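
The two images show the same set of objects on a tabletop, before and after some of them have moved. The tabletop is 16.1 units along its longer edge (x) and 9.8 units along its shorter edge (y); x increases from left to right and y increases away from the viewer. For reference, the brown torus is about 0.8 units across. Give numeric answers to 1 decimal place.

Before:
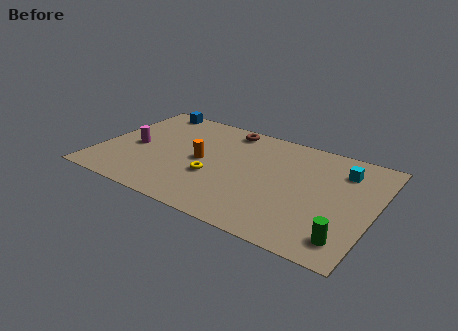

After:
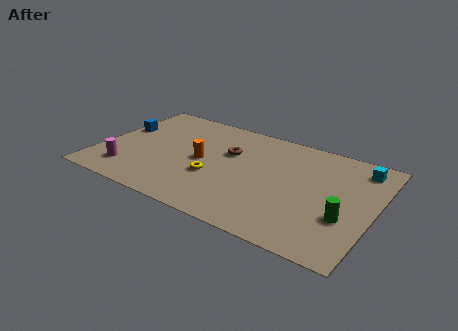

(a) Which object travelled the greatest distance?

the blue cube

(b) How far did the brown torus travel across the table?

2.3

The brown torus moved from about (7.0, 8.6) to (7.4, 6.3), a distance of √(0.4² + 2.3²) ≈ 2.3.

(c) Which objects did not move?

the yellow torus and the orange cylinder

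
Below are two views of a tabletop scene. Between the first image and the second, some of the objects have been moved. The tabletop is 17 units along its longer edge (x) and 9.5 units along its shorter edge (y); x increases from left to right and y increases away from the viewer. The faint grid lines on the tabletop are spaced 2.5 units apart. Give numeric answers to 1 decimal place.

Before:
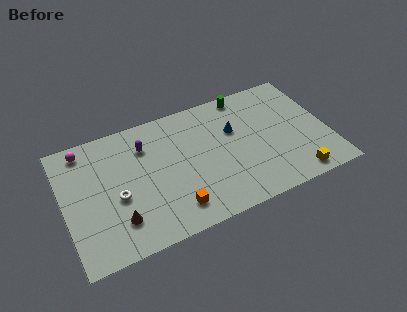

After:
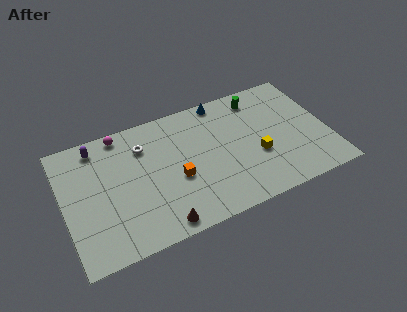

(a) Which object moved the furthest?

the white torus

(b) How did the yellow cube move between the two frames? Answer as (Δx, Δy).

(-2.2, 2.5)

From the two frames, the yellow cube sits at roughly (14.5, 1.1) before and (12.3, 3.6) after.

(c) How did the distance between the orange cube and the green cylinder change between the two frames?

-1.6

Before: roughly 8.7 units apart; after: 7.1. That's 1.6 units closer together.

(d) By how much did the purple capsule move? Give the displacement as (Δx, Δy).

(-3.0, 1.1)

The purple capsule was at about (5.4, 7.1) and moved to about (2.4, 8.2).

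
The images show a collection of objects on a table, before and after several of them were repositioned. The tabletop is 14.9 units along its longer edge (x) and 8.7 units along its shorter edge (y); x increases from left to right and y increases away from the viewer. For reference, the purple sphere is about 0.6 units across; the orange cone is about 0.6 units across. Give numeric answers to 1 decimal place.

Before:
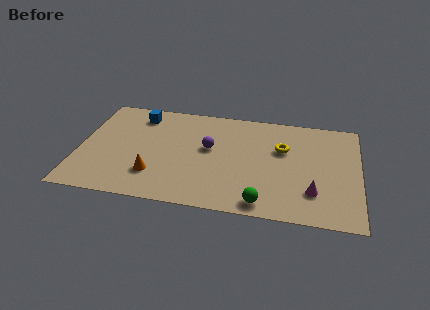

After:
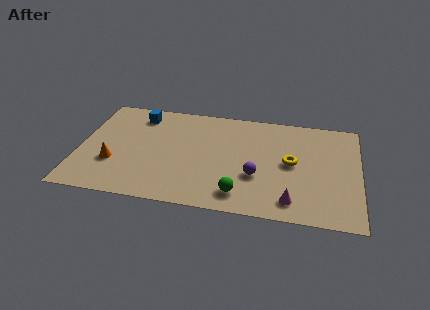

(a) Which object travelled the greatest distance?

the purple sphere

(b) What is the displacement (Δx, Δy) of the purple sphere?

(2.6, -1.9)

The purple sphere started near (6.9, 5.0) and ended near (9.5, 3.1).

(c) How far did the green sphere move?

1.3

The green sphere was near (9.9, 1.0) before and (8.7, 1.5) after, so it travelled √(1.2² + 0.5²) ≈ 1.3 units.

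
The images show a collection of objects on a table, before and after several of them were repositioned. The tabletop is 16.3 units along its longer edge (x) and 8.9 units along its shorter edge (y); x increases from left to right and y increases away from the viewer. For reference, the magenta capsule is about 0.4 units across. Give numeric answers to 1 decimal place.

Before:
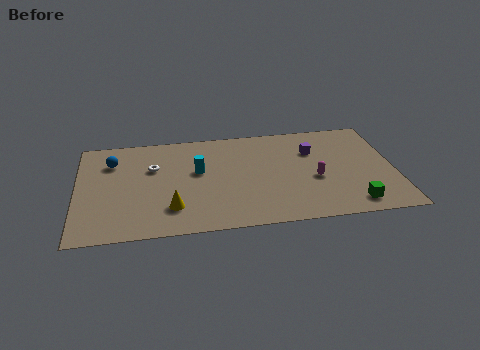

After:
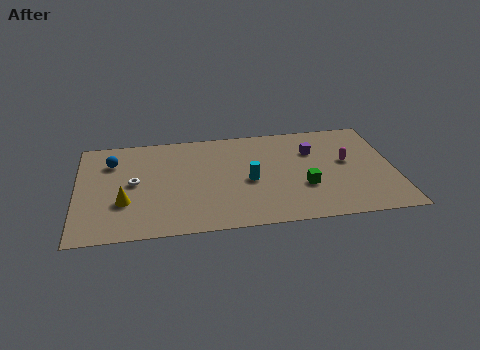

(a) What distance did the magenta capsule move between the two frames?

2.1

The magenta capsule moved from about (12.2, 3.7) to (13.9, 5.0), a distance of √(1.7² + 1.3²) ≈ 2.1.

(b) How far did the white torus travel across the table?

1.6

The white torus moved from about (3.9, 5.8) to (2.9, 4.6), a distance of √(1.0² + 1.2²) ≈ 1.6.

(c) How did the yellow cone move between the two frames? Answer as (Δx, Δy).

(-2.4, 0.8)

The yellow cone started near (4.8, 2.2) and ended near (2.4, 3.0).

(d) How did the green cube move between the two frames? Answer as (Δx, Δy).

(-2.4, 1.8)

The green cube was at about (14.0, 1.3) and moved to about (11.6, 3.1).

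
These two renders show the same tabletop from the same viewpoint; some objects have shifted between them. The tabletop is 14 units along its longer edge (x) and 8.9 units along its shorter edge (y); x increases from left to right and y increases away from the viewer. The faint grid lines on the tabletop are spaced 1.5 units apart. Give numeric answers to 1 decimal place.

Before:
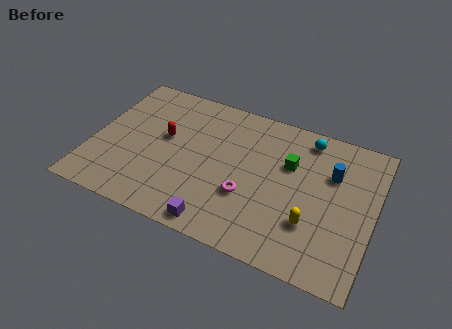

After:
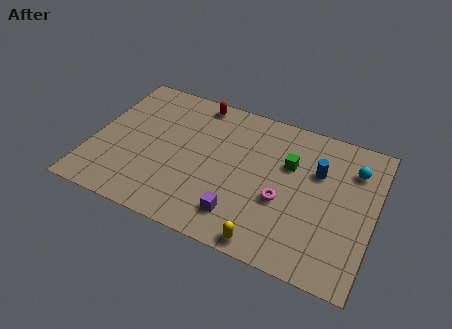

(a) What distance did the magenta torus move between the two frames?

1.7

From (7.9, 3.1) to (9.6, 3.5), the magenta torus covered √(1.7² + 0.4²) ≈ 1.7 units.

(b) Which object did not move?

the green cube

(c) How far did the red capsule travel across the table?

3.2

From (3.5, 5.1) to (4.8, 8.0), the red capsule covered √(1.3² + 2.9²) ≈ 3.2 units.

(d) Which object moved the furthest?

the red capsule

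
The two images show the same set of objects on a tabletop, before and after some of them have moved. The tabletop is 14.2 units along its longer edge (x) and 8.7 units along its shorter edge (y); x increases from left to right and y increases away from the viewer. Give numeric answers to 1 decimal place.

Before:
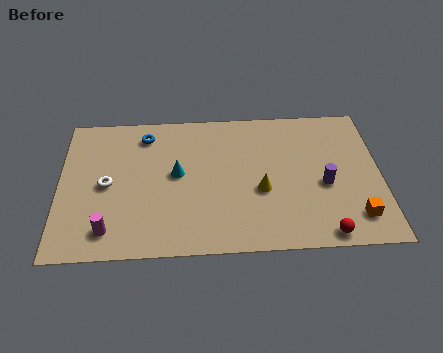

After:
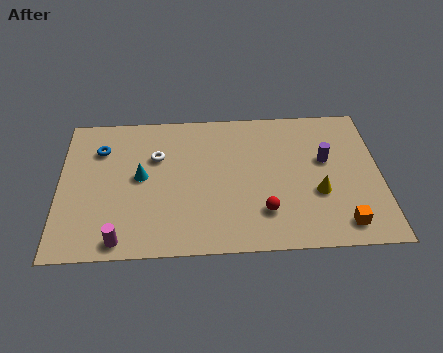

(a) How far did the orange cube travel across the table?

0.7

The orange cube moved from about (13.0, 1.7) to (12.4, 1.3), a distance of √(0.6² + 0.4²) ≈ 0.7.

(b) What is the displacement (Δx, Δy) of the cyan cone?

(-1.6, -0.1)

The cyan cone was at about (5.2, 4.7) and moved to about (3.6, 4.6).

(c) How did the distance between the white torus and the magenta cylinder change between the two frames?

+2.5

They were about 2.7 units apart before and 5.2 after — 2.5 units further apart.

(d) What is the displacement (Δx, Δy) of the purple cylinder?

(0.1, 1.5)

The purple cylinder was at about (11.7, 3.7) and moved to about (11.8, 5.2).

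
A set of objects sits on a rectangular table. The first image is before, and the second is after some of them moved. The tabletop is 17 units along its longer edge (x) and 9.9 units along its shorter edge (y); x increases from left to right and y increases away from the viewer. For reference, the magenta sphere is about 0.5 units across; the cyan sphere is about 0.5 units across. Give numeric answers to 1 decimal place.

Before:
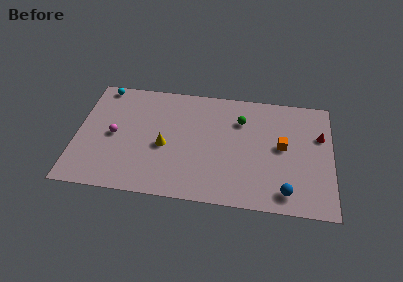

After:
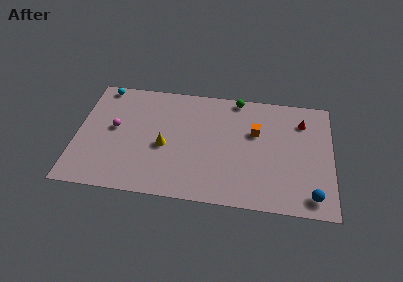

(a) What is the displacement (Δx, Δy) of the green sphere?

(-0.3, 1.9)

The green sphere started near (10.9, 7.2) and ended near (10.6, 9.1).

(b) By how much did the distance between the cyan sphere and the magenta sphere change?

-0.6

Before: roughly 4.3 units apart; after: 3.7. That's 0.6 units closer together.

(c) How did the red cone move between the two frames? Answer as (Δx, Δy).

(-1.2, 1.1)

The red cone was at about (16.2, 6.5) and moved to about (15.0, 7.6).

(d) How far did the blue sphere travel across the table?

1.7

From (14.0, 1.5) to (15.7, 1.4), the blue sphere covered √(1.7² + 0.1²) ≈ 1.7 units.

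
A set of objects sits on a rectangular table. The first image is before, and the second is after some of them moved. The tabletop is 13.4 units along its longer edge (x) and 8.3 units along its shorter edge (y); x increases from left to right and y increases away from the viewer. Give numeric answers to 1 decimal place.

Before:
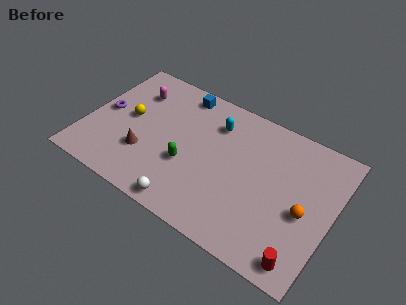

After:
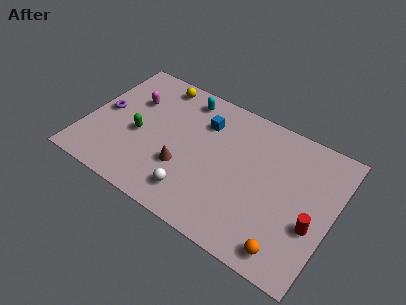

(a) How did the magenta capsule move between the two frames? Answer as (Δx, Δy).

(0.0, -0.6)

From the two frames, the magenta capsule sits at roughly (2.2, 6.2) before and (2.2, 5.6) after.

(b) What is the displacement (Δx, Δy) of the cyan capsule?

(-1.8, 0.8)

From the two frames, the cyan capsule sits at roughly (6.7, 6.3) before and (4.9, 7.1) after.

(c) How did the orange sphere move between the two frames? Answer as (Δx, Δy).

(-0.5, -2.5)

The orange sphere started near (12.0, 3.6) and ended near (11.5, 1.1).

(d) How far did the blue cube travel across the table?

1.9

The blue cube was near (4.6, 7.3) before and (6.1, 6.1) after, so it travelled √(1.5² + 1.2²) ≈ 1.9 units.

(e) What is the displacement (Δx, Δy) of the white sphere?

(0.2, 0.8)

The white sphere was at about (6.1, 0.8) and moved to about (6.3, 1.6).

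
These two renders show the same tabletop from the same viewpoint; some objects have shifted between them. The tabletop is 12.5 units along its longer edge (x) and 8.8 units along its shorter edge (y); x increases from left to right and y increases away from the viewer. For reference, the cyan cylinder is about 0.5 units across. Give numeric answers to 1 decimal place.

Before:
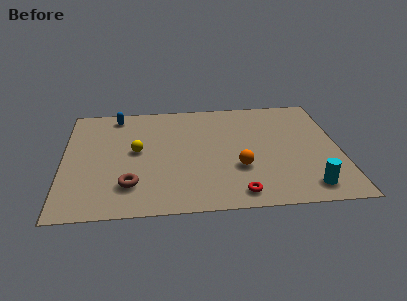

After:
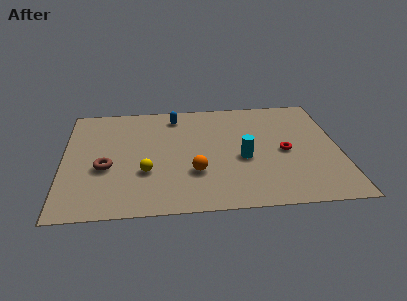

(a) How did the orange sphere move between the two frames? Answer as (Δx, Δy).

(-2.0, -0.2)

The orange sphere started near (7.9, 3.0) and ended near (5.9, 2.8).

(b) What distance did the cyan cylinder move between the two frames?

3.7

From (10.9, 1.3) to (8.1, 3.7), the cyan cylinder covered √(2.8² + 2.4²) ≈ 3.7 units.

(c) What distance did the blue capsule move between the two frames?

2.7

The blue capsule was near (2.4, 7.7) before and (5.1, 7.4) after, so it travelled √(2.7² + 0.3²) ≈ 2.7 units.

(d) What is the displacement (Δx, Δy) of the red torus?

(2.2, 3.0)

The red torus was at about (7.8, 1.1) and moved to about (10.0, 4.1).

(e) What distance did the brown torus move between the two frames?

1.8

From (3.0, 2.1) to (1.9, 3.5), the brown torus covered √(1.1² + 1.4²) ≈ 1.8 units.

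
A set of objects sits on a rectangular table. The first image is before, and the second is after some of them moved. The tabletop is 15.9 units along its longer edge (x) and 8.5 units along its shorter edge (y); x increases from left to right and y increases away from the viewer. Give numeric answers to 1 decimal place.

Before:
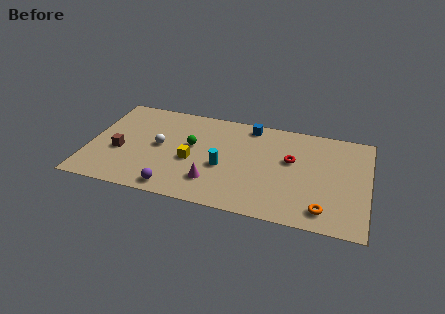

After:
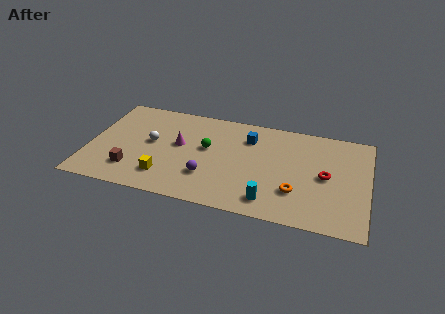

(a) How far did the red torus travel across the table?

2.2

The red torus moved from about (11.5, 5.1) to (13.5, 4.2), a distance of √(2.0² + 0.9²) ≈ 2.2.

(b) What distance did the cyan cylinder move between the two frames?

3.5

The cyan cylinder moved from about (7.7, 3.5) to (10.5, 1.4), a distance of √(2.8² + 2.1²) ≈ 3.5.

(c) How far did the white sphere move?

0.5

The white sphere was near (4.0, 4.4) before and (3.5, 4.6) after, so it travelled √(0.5² + 0.2²) ≈ 0.5 units.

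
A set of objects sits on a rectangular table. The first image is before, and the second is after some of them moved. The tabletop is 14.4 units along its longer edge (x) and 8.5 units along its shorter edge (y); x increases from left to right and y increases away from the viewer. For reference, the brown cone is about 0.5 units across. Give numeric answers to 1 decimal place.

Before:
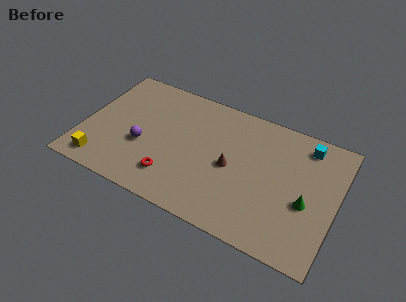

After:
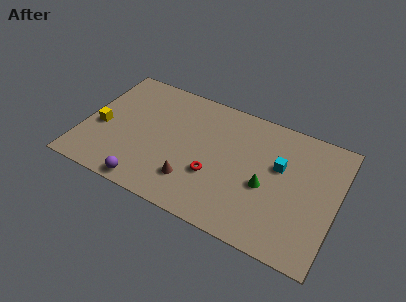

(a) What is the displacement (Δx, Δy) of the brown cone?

(-2.0, -1.9)

The brown cone started near (8.5, 4.0) and ended near (6.5, 2.1).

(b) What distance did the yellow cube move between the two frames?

2.4

From (1.4, 1.2) to (1.0, 3.6), the yellow cube covered √(0.4² + 2.4²) ≈ 2.4 units.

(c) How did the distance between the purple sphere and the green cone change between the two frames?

-2.3

They were about 9.3 units apart before and 7.0 after — 2.3 units closer together.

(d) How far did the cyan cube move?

2.4

From (12.4, 7.2) to (11.1, 5.2), the cyan cube covered √(1.3² + 2.0²) ≈ 2.4 units.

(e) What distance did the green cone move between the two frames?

2.3

From (12.8, 3.5) to (10.5, 3.6), the green cone covered √(2.3² + 0.1²) ≈ 2.3 units.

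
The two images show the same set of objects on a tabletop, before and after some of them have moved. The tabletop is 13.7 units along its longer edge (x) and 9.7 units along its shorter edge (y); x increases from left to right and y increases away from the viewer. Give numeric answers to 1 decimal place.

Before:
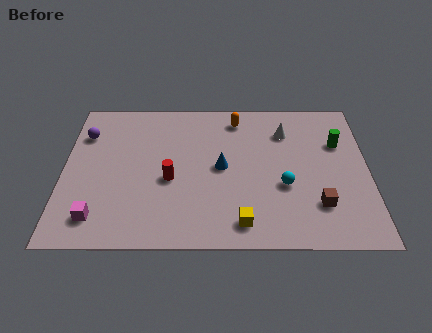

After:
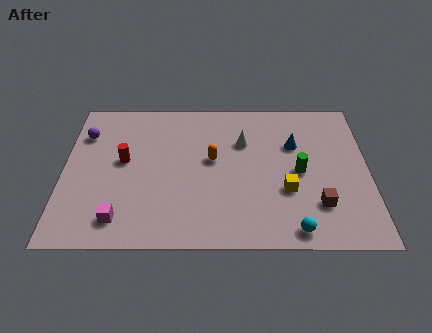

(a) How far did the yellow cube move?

2.8

The yellow cube was near (8.0, 1.4) before and (10.0, 3.4) after, so it travelled √(2.0² + 2.0²) ≈ 2.8 units.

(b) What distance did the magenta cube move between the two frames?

1.0

From (1.6, 1.7) to (2.6, 1.6), the magenta cube covered √(1.0² + 0.1²) ≈ 1.0 units.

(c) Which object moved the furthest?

the blue cone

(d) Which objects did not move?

the brown cube and the purple sphere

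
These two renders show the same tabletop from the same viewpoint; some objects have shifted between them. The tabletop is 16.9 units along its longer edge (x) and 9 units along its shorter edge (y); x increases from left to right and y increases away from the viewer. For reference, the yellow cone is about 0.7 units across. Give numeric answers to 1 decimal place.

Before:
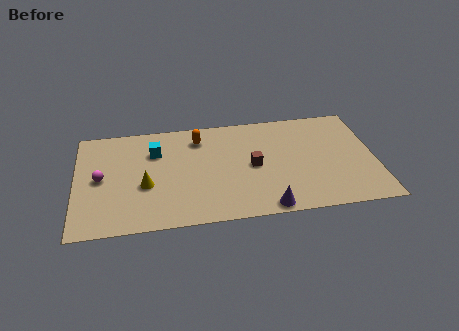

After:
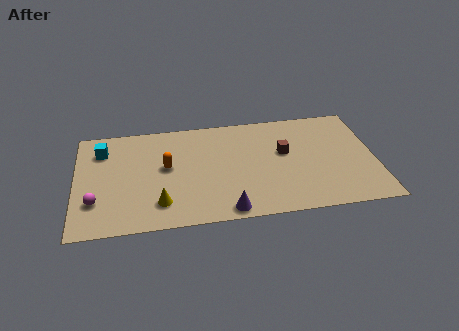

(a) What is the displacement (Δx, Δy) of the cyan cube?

(-3.0, 0.5)

From the two frames, the cyan cube sits at roughly (4.5, 6.4) before and (1.5, 6.9) after.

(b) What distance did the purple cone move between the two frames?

2.2

The purple cone was near (10.6, 0.8) before and (8.4, 0.9) after, so it travelled √(2.2² + 0.1²) ≈ 2.2 units.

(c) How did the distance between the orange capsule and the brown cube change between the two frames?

+2.6

The distance was about 4.1 in the first image and 6.7 in the second, so they moved 2.6 units further apart.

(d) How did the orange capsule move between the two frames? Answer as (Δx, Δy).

(-1.9, -2.2)

The orange capsule started near (7.0, 7.2) and ended near (5.1, 5.0).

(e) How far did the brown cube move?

2.0

From (10.0, 4.4) to (11.8, 5.3), the brown cube covered √(1.8² + 0.9²) ≈ 2.0 units.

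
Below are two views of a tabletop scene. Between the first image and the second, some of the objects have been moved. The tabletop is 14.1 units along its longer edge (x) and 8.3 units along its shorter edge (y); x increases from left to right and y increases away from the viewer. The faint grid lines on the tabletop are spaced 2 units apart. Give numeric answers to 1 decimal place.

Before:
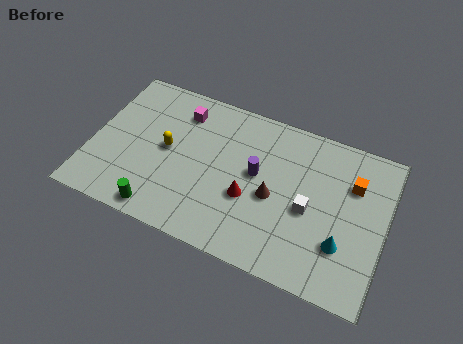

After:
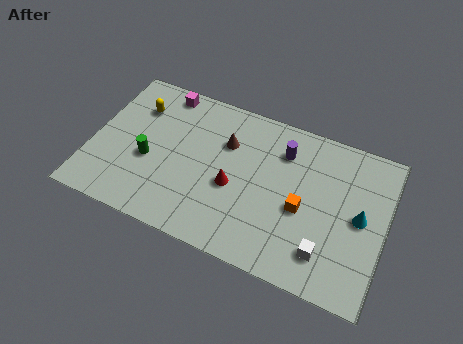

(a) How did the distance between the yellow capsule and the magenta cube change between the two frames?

-0.6

They were about 2.3 units apart before and 1.7 after — 0.6 units closer together.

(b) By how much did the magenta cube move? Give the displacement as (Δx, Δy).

(-1.0, 0.8)

The magenta cube started near (4.0, 6.6) and ended near (3.0, 7.4).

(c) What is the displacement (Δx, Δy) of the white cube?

(1.0, -1.9)

The white cube started near (10.5, 3.7) and ended near (11.5, 1.8).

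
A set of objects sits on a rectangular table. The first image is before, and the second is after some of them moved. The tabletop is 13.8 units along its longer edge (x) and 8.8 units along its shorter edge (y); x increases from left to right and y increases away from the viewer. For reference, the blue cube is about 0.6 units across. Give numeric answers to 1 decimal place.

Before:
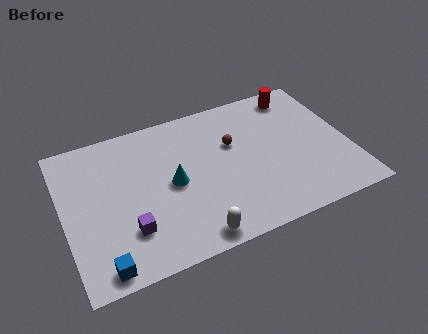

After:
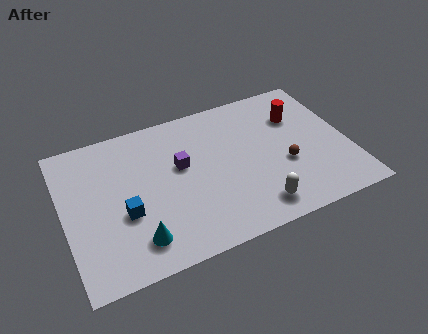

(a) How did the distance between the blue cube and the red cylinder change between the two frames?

-3.1

Before: roughly 12.3 units apart; after: 9.2. That's 3.1 units closer together.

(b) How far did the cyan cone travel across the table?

3.3

From (5.2, 4.3) to (3.2, 1.7), the cyan cone covered √(2.0² + 2.6²) ≈ 3.3 units.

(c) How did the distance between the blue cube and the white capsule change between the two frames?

+2.1

They were about 4.3 units apart before and 6.4 after — 2.1 units further apart.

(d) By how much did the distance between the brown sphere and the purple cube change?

-1.1

They were about 6.3 units apart before and 5.2 after — 1.1 units closer together.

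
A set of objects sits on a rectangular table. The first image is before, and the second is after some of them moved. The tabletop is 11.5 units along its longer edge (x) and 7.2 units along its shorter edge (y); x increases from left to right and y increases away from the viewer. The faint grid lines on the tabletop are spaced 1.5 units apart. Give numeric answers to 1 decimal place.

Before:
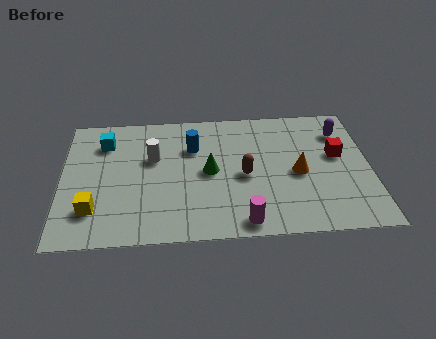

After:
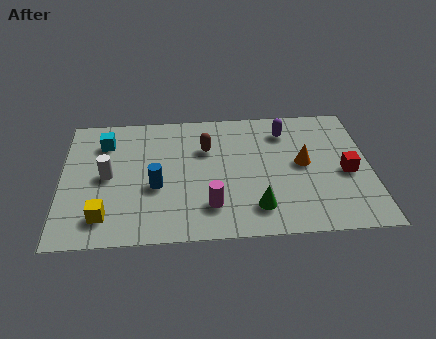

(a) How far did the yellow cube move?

0.6

The yellow cube moved from about (1.2, 1.8) to (1.6, 1.4), a distance of √(0.4² + 0.4²) ≈ 0.6.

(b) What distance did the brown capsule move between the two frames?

2.1

The brown capsule was near (6.8, 3.3) before and (5.4, 4.9) after, so it travelled √(1.4² + 1.6²) ≈ 2.1 units.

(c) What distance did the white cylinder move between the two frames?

1.9

The white cylinder was near (3.4, 4.5) before and (1.7, 3.6) after, so it travelled √(1.7² + 0.9²) ≈ 1.9 units.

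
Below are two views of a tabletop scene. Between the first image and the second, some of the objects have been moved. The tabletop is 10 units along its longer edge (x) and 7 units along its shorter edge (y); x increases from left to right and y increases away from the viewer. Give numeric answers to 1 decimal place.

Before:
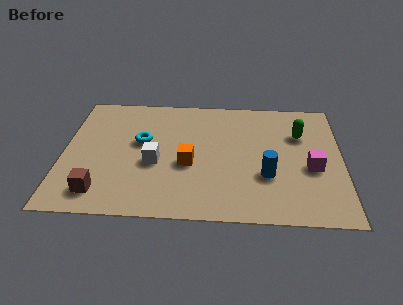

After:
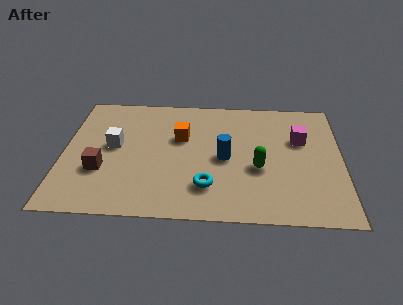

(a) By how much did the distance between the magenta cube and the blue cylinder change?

+1.3

Before: roughly 1.7 units apart; after: 3.0. That's 1.3 units further apart.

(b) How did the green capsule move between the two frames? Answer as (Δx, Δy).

(-1.5, -2.0)

The green capsule started near (8.5, 4.8) and ended near (7.0, 2.8).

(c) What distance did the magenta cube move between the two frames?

1.6

From (8.9, 2.9) to (8.5, 4.5), the magenta cube covered √(0.4² + 1.6²) ≈ 1.6 units.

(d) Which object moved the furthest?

the cyan torus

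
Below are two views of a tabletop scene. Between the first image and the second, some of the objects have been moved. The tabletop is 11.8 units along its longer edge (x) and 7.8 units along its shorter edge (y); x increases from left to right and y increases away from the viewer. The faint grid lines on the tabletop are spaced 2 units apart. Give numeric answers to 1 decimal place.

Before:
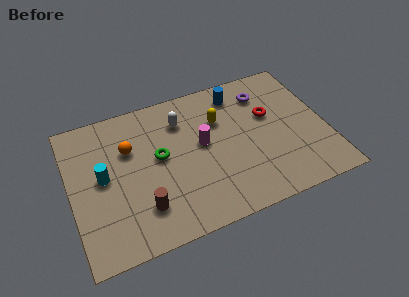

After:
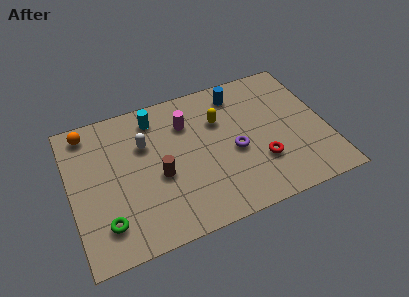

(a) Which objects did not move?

the yellow capsule and the blue cylinder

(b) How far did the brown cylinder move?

1.7

The brown cylinder moved from about (3.1, 1.9) to (4.0, 3.3), a distance of √(0.9² + 1.4²) ≈ 1.7.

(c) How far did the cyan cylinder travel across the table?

3.5

The cyan cylinder was near (1.5, 4.1) before and (4.1, 6.5) after, so it travelled √(2.6² + 2.4²) ≈ 3.5 units.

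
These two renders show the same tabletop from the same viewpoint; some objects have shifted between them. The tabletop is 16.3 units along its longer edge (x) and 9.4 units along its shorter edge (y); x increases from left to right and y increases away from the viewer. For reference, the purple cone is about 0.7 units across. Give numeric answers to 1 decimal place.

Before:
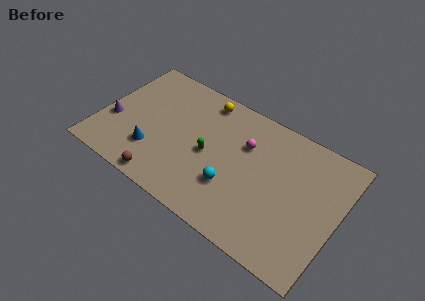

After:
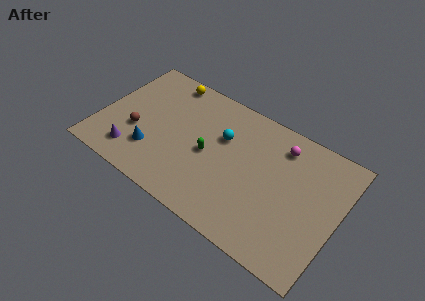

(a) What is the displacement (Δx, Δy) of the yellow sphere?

(-2.7, 0.2)

From the two frames, the yellow sphere sits at roughly (6.5, 8.2) before and (3.8, 8.4) after.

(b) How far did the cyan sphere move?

3.3

The cyan sphere was near (9.4, 3.0) before and (8.2, 6.1) after, so it travelled √(1.2² + 3.1²) ≈ 3.3 units.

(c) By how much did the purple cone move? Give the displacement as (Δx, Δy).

(1.8, -1.7)

From the two frames, the purple cone sits at roughly (0.9, 3.5) before and (2.7, 1.8) after.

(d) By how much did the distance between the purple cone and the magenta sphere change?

+1.7

They were about 9.3 units apart before and 11.0 after — 1.7 units further apart.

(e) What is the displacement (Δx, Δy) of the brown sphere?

(-2.4, 2.6)

The brown sphere was at about (5.0, 0.9) and moved to about (2.6, 3.5).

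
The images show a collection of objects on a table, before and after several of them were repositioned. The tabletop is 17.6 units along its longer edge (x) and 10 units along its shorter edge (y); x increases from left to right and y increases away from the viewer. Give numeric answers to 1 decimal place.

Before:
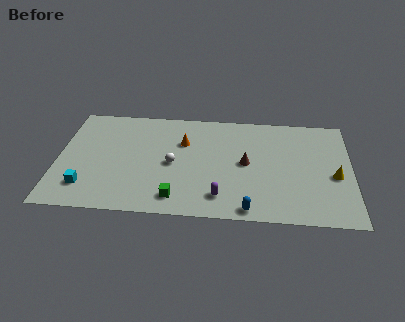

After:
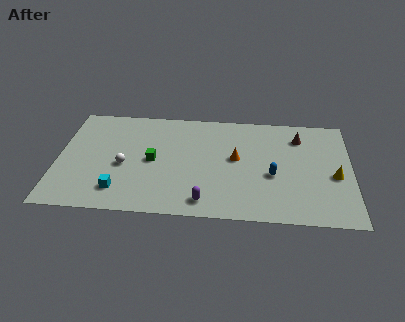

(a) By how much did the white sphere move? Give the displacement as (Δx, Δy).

(-2.9, -0.4)

The white sphere started near (6.9, 4.7) and ended near (4.0, 4.3).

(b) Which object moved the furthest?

the brown cone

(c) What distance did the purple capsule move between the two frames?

1.0

The purple capsule was near (9.8, 1.9) before and (8.9, 1.4) after, so it travelled √(0.9² + 0.5²) ≈ 1.0 units.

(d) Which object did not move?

the yellow cone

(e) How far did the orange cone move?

3.5

From (7.5, 6.8) to (10.7, 5.5), the orange cone covered √(3.2² + 1.3²) ≈ 3.5 units.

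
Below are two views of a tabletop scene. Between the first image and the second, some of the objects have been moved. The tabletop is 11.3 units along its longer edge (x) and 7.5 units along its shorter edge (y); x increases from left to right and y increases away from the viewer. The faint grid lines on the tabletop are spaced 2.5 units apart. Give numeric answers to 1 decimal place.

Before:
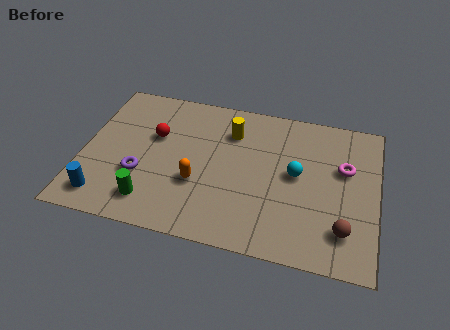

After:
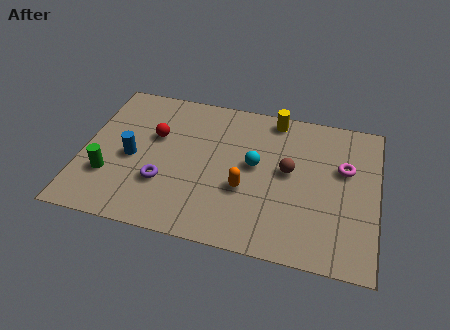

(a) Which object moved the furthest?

the brown sphere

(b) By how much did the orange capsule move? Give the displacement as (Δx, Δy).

(1.8, 0.1)

The orange capsule started near (4.5, 2.7) and ended near (6.3, 2.8).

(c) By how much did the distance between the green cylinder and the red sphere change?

-0.4

The distance was about 3.3 in the first image and 2.9 in the second, so they moved 0.4 units closer together.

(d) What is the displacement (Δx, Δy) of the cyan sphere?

(-1.6, 0.1)

The cyan sphere started near (8.2, 4.0) and ended near (6.6, 4.1).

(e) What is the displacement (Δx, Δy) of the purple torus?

(0.9, -0.2)

The purple torus was at about (2.3, 2.6) and moved to about (3.2, 2.4).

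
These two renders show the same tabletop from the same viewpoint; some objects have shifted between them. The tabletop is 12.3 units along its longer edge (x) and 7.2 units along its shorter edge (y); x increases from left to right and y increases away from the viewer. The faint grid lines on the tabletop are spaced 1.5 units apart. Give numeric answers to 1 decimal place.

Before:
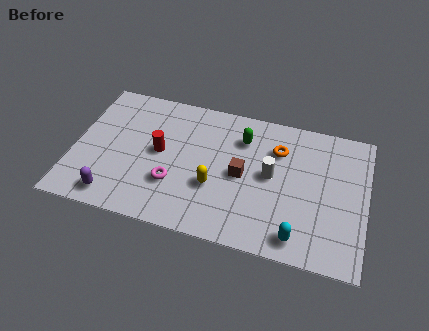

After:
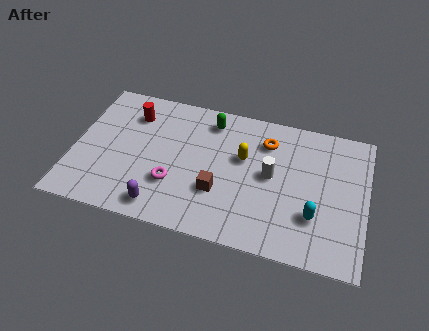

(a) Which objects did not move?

the magenta torus and the white cylinder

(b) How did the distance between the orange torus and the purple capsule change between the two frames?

-1.7

The distance was about 7.8 in the first image and 6.1 in the second, so they moved 1.7 units closer together.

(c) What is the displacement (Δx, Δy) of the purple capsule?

(2.0, 0.0)

The purple capsule started near (1.9, 1.0) and ended near (3.9, 1.0).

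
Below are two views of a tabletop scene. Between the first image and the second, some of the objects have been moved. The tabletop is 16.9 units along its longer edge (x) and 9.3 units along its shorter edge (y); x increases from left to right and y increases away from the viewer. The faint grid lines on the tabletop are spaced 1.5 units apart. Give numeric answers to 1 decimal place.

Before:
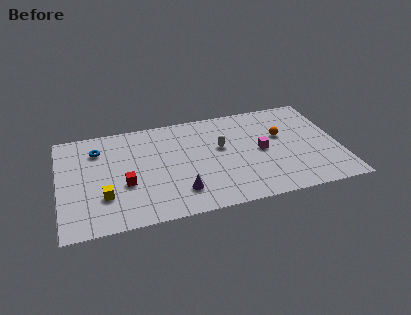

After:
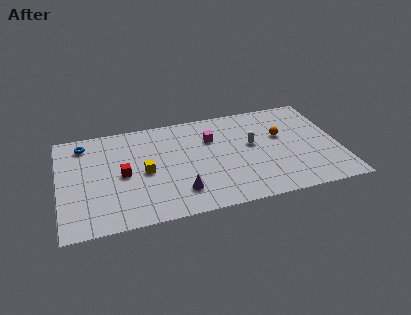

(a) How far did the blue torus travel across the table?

1.1

The blue torus was near (2.4, 7.1) before and (1.6, 7.8) after, so it travelled √(0.8² + 0.7²) ≈ 1.1 units.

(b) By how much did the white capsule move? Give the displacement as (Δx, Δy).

(1.9, -0.2)

From the two frames, the white capsule sits at roughly (9.8, 5.5) before and (11.7, 5.3) after.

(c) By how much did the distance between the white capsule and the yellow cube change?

-1.0

The distance was about 7.7 in the first image and 6.7 in the second, so they moved 1.0 units closer together.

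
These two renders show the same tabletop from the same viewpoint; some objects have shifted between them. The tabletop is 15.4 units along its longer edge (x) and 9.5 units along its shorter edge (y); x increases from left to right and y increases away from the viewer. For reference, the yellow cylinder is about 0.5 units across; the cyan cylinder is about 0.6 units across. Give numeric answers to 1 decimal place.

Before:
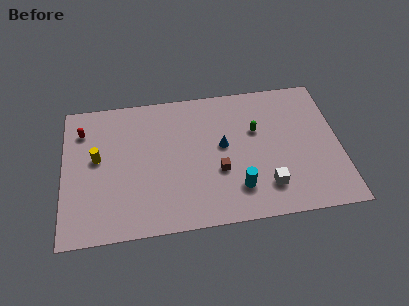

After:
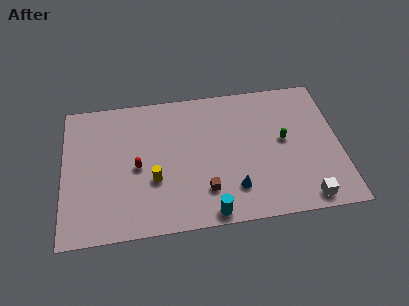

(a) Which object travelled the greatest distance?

the red capsule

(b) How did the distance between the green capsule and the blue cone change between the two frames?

+2.0

Before: roughly 2.1 units apart; after: 4.1. That's 2.0 units further apart.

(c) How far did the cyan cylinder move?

2.1

The cyan cylinder was near (9.6, 2.2) before and (8.0, 0.8) after, so it travelled √(1.6² + 1.4²) ≈ 2.1 units.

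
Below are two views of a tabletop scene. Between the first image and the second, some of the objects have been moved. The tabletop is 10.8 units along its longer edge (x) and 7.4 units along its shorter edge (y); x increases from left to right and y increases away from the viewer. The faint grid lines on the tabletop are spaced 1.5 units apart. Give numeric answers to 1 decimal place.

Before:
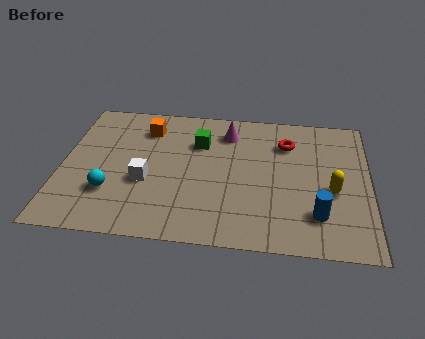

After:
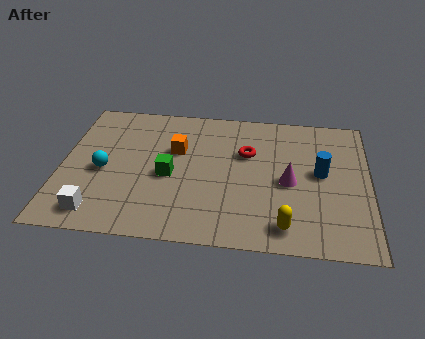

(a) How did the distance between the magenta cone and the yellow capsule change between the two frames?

-2.3

Before: roughly 4.6 units apart; after: 2.3. That's 2.3 units closer together.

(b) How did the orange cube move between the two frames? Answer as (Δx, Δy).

(1.1, -1.1)

The orange cube was at about (2.9, 5.8) and moved to about (4.0, 4.7).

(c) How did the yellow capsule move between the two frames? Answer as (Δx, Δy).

(-1.6, -2.0)

From the two frames, the yellow capsule sits at roughly (9.5, 3.1) before and (7.9, 1.1) after.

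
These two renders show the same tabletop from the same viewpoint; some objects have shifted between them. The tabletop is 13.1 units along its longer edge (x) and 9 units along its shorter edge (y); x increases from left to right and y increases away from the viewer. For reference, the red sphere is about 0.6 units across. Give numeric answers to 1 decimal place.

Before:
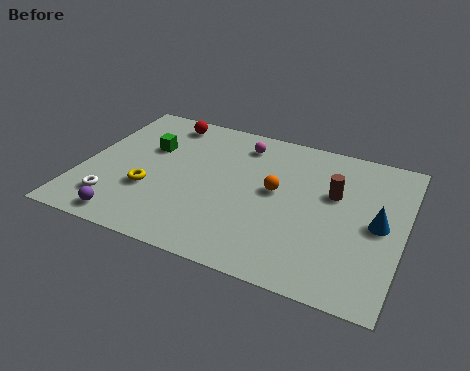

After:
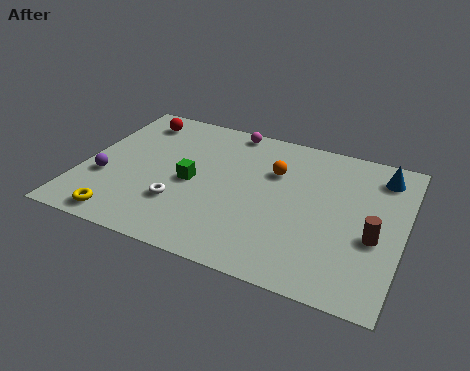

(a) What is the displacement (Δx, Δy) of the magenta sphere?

(-0.6, 0.8)

The magenta sphere was at about (6.2, 7.4) and moved to about (5.6, 8.2).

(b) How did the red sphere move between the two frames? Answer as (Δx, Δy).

(-1.2, -0.3)

The red sphere started near (2.9, 7.8) and ended near (1.7, 7.5).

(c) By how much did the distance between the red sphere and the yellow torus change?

+1.8

The distance was about 4.7 in the first image and 6.5 in the second, so they moved 1.8 units further apart.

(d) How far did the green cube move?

2.6

The green cube moved from about (2.5, 5.8) to (4.5, 4.2), a distance of √(2.0² + 1.6²) ≈ 2.6.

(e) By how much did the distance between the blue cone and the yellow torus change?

+2.5

Before: roughly 9.3 units apart; after: 11.8. That's 2.5 units further apart.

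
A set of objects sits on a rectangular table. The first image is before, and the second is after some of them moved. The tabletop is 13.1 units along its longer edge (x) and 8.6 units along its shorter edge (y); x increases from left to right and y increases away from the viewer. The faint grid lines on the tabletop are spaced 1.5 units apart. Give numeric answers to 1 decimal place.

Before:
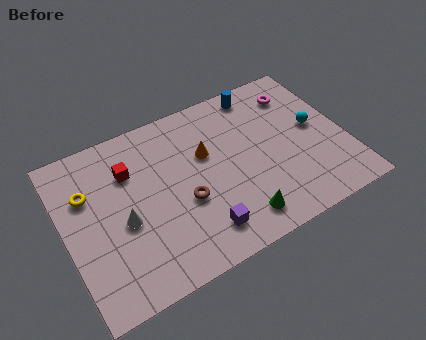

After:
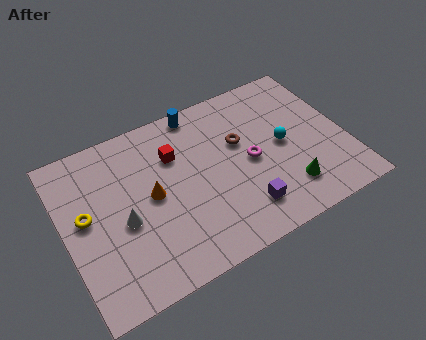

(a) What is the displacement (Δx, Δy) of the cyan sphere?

(-1.6, -0.3)

From the two frames, the cyan sphere sits at roughly (11.8, 4.6) before and (10.2, 4.3) after.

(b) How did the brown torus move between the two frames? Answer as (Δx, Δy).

(2.9, 1.9)

From the two frames, the brown torus sits at roughly (5.4, 3.4) before and (8.3, 5.3) after.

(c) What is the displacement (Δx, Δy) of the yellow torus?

(-0.2, -1.1)

The yellow torus started near (1.2, 5.8) and ended near (1.0, 4.7).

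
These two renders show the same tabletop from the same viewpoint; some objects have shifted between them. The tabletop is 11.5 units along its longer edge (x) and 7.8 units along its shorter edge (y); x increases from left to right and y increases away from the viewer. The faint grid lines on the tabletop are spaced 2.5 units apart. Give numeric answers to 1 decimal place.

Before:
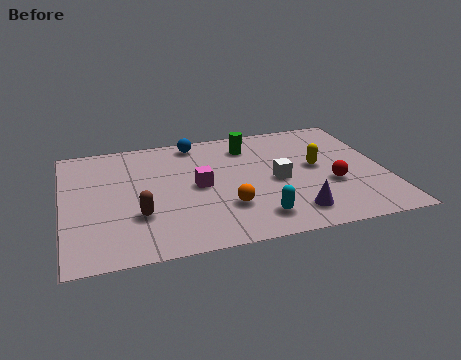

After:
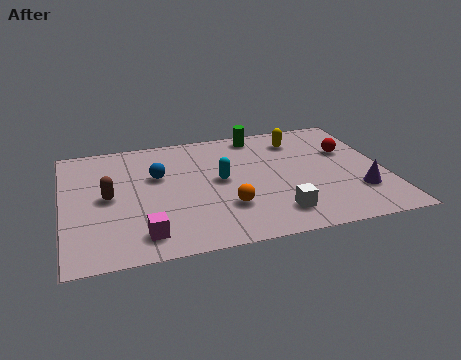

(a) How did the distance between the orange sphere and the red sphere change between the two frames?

+1.5

Before: roughly 3.8 units apart; after: 5.3. That's 1.5 units further apart.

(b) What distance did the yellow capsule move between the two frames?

2.1

The yellow capsule was near (9.1, 4.2) before and (8.6, 6.2) after, so it travelled √(0.5² + 2.0²) ≈ 2.1 units.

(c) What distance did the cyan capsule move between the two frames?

2.9

The cyan capsule was near (6.7, 1.4) before and (5.6, 4.1) after, so it travelled √(1.1² + 2.7²) ≈ 2.9 units.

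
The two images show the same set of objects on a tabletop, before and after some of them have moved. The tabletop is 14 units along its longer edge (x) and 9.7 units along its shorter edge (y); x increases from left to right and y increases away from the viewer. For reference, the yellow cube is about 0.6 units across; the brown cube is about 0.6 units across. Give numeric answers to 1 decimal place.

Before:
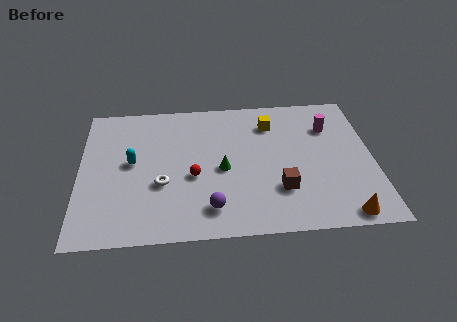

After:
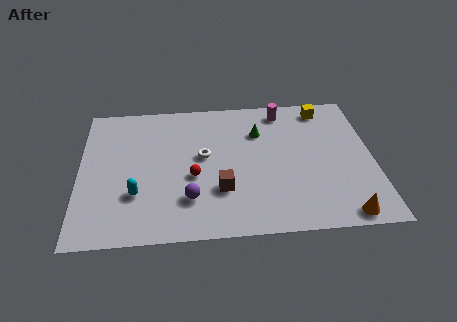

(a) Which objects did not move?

the red sphere and the orange cone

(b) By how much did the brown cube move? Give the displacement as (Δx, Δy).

(-2.8, 0.2)

From the two frames, the brown cube sits at roughly (9.5, 2.8) before and (6.7, 3.0) after.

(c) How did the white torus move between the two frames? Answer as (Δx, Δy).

(2.0, 1.8)

The white torus started near (3.9, 3.6) and ended near (5.9, 5.4).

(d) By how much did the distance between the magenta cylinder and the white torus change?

-3.9

The distance was about 8.8 in the first image and 4.9 in the second, so they moved 3.9 units closer together.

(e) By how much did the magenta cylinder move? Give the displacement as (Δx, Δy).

(-2.2, 1.4)

From the two frames, the magenta cylinder sits at roughly (12.0, 7.0) before and (9.8, 8.4) after.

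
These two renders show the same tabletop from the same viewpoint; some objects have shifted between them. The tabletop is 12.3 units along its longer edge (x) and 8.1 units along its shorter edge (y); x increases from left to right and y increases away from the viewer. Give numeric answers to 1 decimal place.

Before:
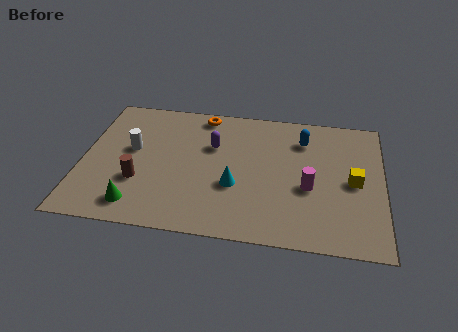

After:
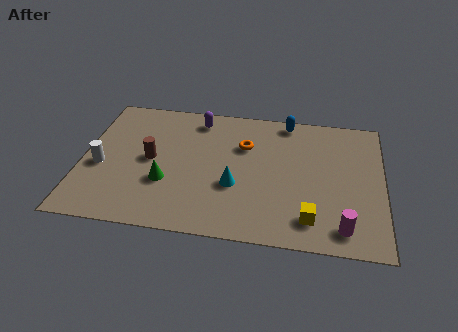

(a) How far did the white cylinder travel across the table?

1.7

The white cylinder was near (2.0, 4.6) before and (0.8, 3.4) after, so it travelled √(1.2² + 1.2²) ≈ 1.7 units.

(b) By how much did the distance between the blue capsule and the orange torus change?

-1.8

Before: roughly 4.3 units apart; after: 2.5. That's 1.8 units closer together.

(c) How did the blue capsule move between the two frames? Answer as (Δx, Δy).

(-0.7, 1.1)

The blue capsule started near (9.0, 6.2) and ended near (8.3, 7.3).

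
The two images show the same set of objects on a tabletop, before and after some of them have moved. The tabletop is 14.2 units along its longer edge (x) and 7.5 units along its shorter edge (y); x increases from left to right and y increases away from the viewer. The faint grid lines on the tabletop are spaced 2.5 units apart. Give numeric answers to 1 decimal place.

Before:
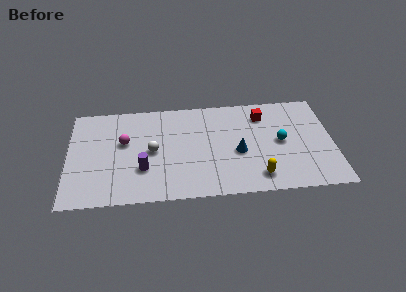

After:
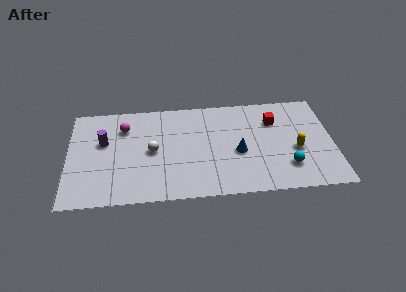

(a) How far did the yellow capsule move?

2.8

The yellow capsule was near (10.1, 1.3) before and (12.2, 3.1) after, so it travelled √(2.1² + 1.8²) ≈ 2.8 units.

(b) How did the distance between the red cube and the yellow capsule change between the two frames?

-2.1

The distance was about 4.6 in the first image and 2.5 in the second, so they moved 2.1 units closer together.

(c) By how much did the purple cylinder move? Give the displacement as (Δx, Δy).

(-2.1, 2.2)

From the two frames, the purple cylinder sits at roughly (4.0, 2.4) before and (1.9, 4.6) after.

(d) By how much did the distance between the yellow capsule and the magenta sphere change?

+1.7

The distance was about 7.8 in the first image and 9.5 in the second, so they moved 1.7 units further apart.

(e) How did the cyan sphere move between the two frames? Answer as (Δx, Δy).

(0.3, -1.9)

The cyan sphere was at about (11.4, 3.8) and moved to about (11.7, 1.9).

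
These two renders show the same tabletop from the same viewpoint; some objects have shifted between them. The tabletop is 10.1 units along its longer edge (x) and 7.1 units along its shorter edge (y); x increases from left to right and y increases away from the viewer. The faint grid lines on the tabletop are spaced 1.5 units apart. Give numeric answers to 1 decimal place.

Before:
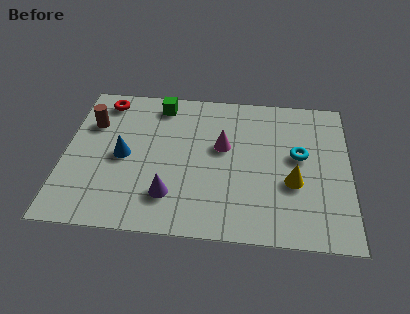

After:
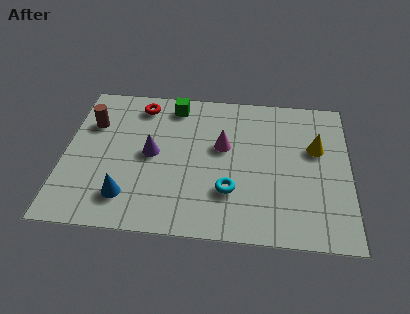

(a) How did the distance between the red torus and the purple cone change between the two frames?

-2.6

The distance was about 5.1 in the first image and 2.5 in the second, so they moved 2.6 units closer together.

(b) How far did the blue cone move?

1.9

From (2.1, 3.4) to (2.3, 1.5), the blue cone covered √(0.2² + 1.9²) ≈ 1.9 units.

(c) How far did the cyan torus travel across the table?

3.1

The cyan torus moved from about (8.3, 4.0) to (5.9, 2.1), a distance of √(2.4² + 1.9²) ≈ 3.1.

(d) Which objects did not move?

the magenta cone and the brown cylinder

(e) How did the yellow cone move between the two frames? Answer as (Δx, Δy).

(0.8, 1.7)

The yellow cone was at about (8.1, 2.7) and moved to about (8.9, 4.4).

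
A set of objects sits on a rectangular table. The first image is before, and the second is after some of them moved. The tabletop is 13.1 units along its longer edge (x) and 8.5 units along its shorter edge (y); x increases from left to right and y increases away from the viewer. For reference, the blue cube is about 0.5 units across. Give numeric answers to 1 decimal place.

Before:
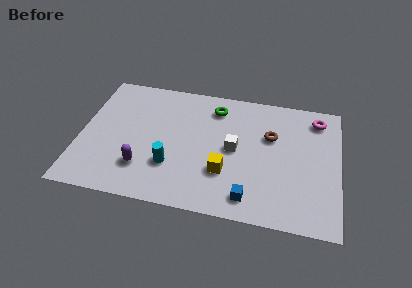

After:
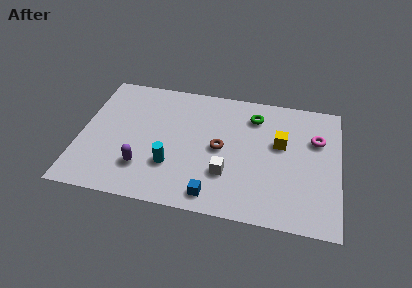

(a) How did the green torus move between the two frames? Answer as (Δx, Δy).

(2.0, -0.2)

The green torus started near (6.7, 6.9) and ended near (8.7, 6.7).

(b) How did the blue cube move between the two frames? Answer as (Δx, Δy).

(-1.8, -0.2)

The blue cube started near (8.7, 1.3) and ended near (6.9, 1.1).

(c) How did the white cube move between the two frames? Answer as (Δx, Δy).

(-0.3, -1.7)

The white cube started near (7.8, 4.3) and ended near (7.5, 2.6).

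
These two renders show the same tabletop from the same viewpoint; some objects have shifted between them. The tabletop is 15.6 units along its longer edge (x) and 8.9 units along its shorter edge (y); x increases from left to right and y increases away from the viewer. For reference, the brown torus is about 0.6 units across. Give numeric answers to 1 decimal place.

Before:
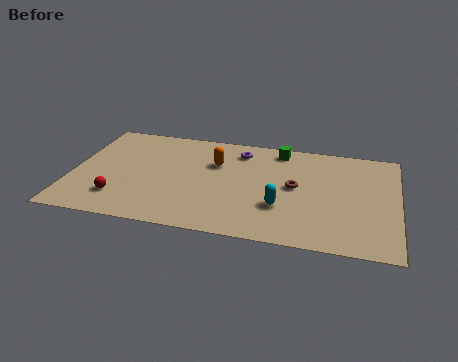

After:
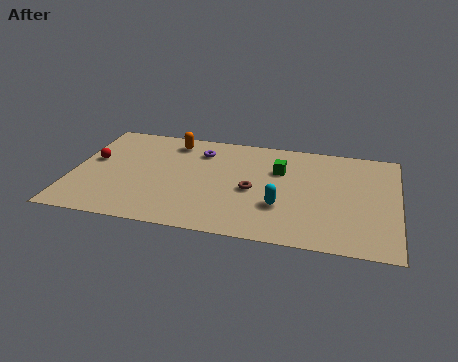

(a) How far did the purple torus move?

1.9

From (7.9, 7.3) to (6.0, 6.9), the purple torus covered √(1.9² + 0.4²) ≈ 1.9 units.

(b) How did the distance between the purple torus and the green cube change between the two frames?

+2.0

The distance was about 2.0 in the first image and 4.0 in the second, so they moved 2.0 units further apart.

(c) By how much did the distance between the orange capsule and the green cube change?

+2.0

Before: roughly 3.5 units apart; after: 5.5. That's 2.0 units further apart.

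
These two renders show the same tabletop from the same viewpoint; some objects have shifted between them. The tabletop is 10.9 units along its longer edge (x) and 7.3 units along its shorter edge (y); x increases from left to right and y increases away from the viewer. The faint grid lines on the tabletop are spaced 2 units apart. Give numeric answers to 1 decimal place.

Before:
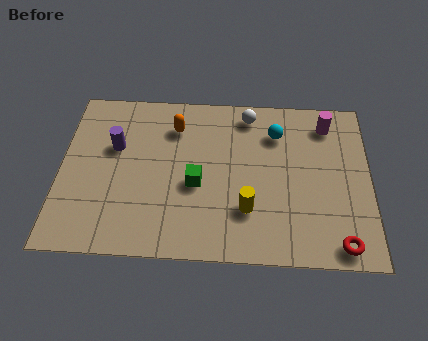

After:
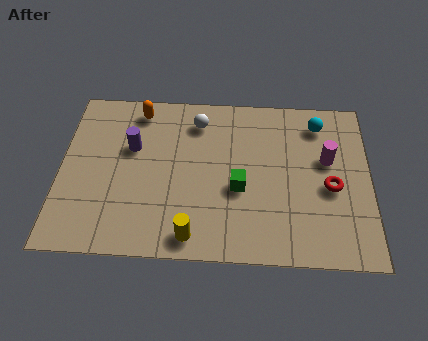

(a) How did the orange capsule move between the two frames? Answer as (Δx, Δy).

(-1.3, 0.7)

The orange capsule started near (4.0, 5.6) and ended near (2.7, 6.3).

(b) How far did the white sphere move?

1.8

The white sphere was near (6.6, 6.3) before and (4.8, 5.9) after, so it travelled √(1.8² + 0.4²) ≈ 1.8 units.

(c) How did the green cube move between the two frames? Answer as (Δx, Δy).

(1.5, -0.1)

From the two frames, the green cube sits at roughly (4.8, 3.1) before and (6.3, 3.0) after.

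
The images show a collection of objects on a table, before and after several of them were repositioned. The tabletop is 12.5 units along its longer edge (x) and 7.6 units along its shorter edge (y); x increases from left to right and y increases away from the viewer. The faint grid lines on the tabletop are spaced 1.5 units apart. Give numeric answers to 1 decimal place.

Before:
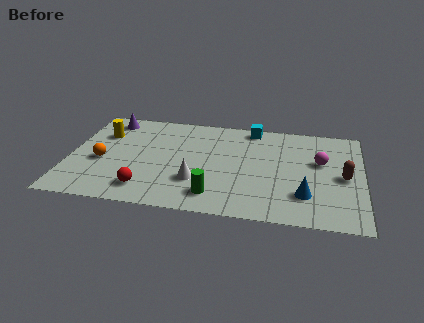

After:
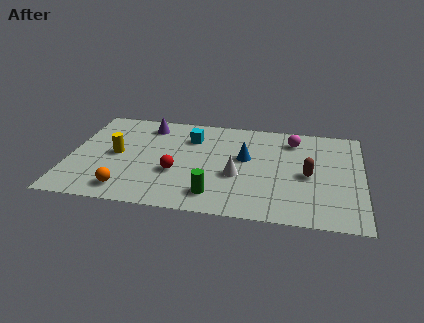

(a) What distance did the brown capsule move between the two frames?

1.5

The brown capsule was near (11.7, 3.6) before and (10.2, 3.5) after, so it travelled √(1.5² + 0.1²) ≈ 1.5 units.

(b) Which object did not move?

the green cylinder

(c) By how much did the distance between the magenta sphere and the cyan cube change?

+0.7

They were about 3.7 units apart before and 4.4 after — 0.7 units further apart.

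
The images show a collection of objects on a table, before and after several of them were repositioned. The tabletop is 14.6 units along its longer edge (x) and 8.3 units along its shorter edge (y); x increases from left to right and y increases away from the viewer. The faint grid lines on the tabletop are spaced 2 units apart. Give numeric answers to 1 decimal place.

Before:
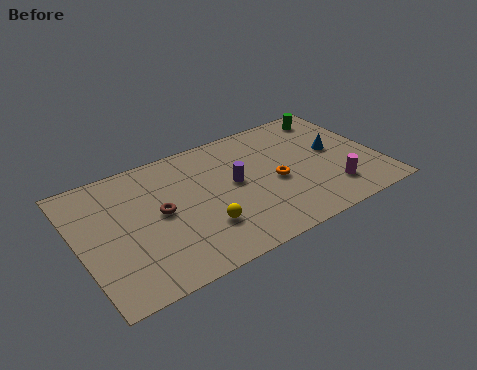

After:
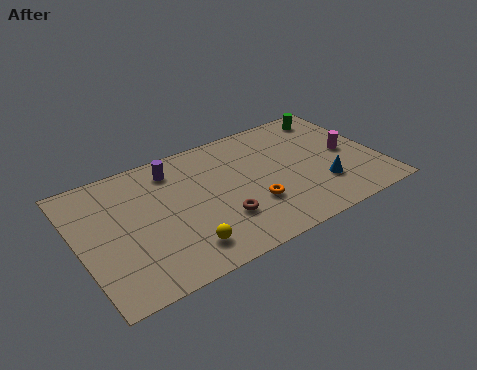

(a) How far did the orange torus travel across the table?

1.6

From (9.5, 3.7) to (8.2, 2.7), the orange torus covered √(1.3² + 1.0²) ≈ 1.6 units.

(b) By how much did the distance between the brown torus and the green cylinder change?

-1.6

Before: roughly 9.5 units apart; after: 7.9. That's 1.6 units closer together.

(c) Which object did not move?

the green cylinder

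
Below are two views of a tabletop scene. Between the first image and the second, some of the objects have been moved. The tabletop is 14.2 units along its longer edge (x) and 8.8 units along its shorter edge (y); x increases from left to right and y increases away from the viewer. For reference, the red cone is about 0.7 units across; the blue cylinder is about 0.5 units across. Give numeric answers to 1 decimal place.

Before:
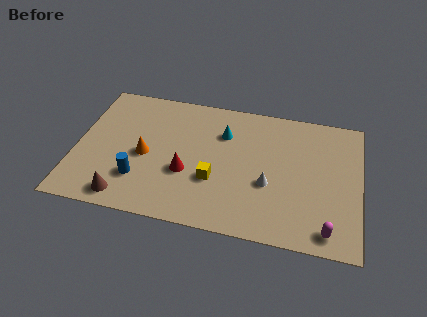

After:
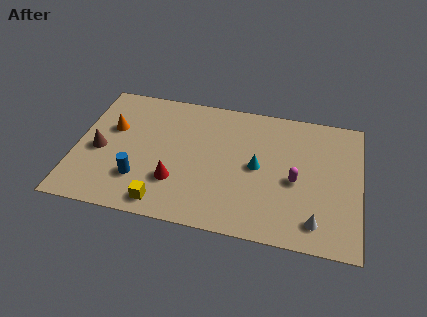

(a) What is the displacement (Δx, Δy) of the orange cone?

(-1.8, 1.5)

The orange cone was at about (3.5, 4.0) and moved to about (1.7, 5.5).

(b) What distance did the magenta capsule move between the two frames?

3.3

The magenta capsule moved from about (12.7, 1.1) to (11.0, 3.9), a distance of √(1.7² + 2.8²) ≈ 3.3.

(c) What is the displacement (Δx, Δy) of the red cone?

(-0.5, -0.7)

From the two frames, the red cone sits at roughly (5.6, 3.3) before and (5.1, 2.6) after.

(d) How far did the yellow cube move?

3.1

From (7.0, 3.1) to (4.6, 1.1), the yellow cube covered √(2.4² + 2.0²) ≈ 3.1 units.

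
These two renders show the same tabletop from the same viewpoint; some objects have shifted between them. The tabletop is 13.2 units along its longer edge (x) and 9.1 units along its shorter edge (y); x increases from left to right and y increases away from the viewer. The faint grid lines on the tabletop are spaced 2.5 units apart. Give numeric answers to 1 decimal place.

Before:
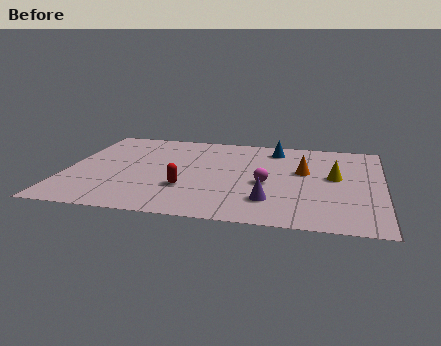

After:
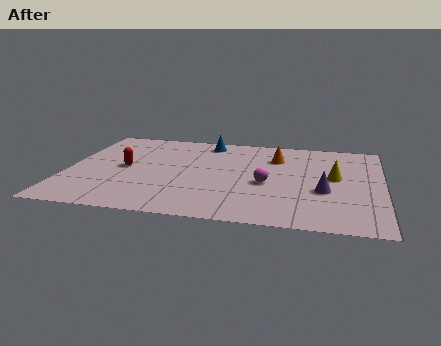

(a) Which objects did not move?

the yellow cone and the magenta sphere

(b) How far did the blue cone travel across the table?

2.9

From (8.6, 7.6) to (5.7, 7.9), the blue cone covered √(2.9² + 0.3²) ≈ 2.9 units.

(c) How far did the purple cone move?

2.6

The purple cone was near (8.6, 2.2) before and (10.8, 3.5) after, so it travelled √(2.2² + 1.3²) ≈ 2.6 units.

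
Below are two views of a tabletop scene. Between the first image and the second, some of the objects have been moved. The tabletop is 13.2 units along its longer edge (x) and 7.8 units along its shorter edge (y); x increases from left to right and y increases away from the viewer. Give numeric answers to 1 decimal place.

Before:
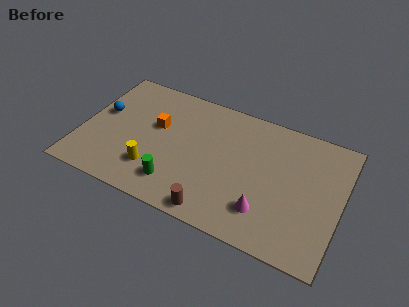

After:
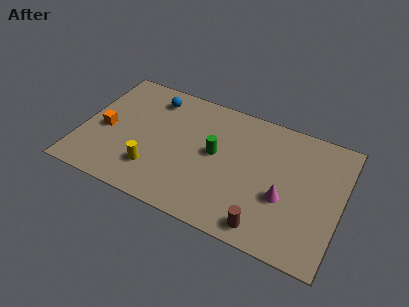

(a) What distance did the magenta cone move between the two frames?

1.4

The magenta cone was near (9.6, 1.9) before and (10.4, 3.0) after, so it travelled √(0.8² + 1.1²) ≈ 1.4 units.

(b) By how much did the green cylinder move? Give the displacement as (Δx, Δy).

(1.7, 2.6)

The green cylinder was at about (5.1, 1.6) and moved to about (6.8, 4.2).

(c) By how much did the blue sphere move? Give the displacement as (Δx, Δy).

(2.4, 1.9)

From the two frames, the blue sphere sits at roughly (0.9, 4.5) before and (3.3, 6.4) after.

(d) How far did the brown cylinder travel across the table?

2.5

From (7.2, 0.8) to (9.7, 1.0), the brown cylinder covered √(2.5² + 0.2²) ≈ 2.5 units.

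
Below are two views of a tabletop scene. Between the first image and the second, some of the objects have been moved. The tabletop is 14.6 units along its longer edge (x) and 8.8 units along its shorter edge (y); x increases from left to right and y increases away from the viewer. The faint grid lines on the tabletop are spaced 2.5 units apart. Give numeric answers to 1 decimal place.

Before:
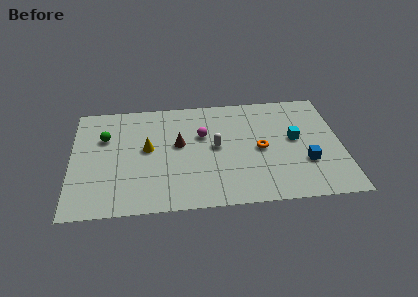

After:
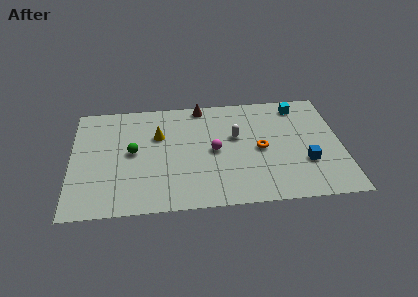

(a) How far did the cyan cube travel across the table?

2.7

From (12.1, 4.8) to (12.4, 7.5), the cyan cube covered √(0.3² + 2.7²) ≈ 2.7 units.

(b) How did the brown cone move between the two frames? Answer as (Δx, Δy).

(1.3, 3.0)

From the two frames, the brown cone sits at roughly (5.8, 5.0) before and (7.1, 8.0) after.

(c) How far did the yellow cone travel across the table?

1.2

From (4.1, 4.8) to (4.7, 5.8), the yellow cone covered √(0.6² + 1.0²) ≈ 1.2 units.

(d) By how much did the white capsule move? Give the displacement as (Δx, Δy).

(1.1, 0.7)

The white capsule was at about (7.8, 4.6) and moved to about (8.9, 5.3).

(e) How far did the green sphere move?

2.0

The green sphere moved from about (1.8, 5.9) to (3.3, 4.6), a distance of √(1.5² + 1.3²) ≈ 2.0.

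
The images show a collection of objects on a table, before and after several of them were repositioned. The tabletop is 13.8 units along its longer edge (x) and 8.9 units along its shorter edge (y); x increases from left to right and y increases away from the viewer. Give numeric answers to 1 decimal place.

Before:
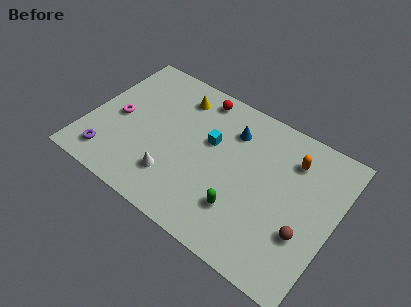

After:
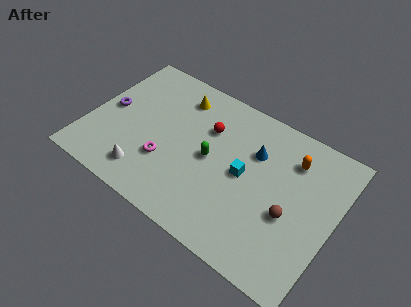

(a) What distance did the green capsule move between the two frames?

2.9

The green capsule was near (9.0, 2.4) before and (6.9, 4.4) after, so it travelled √(2.1² + 2.0²) ≈ 2.9 units.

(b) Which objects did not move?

the yellow cone and the orange capsule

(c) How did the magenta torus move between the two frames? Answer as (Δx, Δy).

(3.0, -1.3)

The magenta torus was at about (1.6, 4.2) and moved to about (4.6, 2.9).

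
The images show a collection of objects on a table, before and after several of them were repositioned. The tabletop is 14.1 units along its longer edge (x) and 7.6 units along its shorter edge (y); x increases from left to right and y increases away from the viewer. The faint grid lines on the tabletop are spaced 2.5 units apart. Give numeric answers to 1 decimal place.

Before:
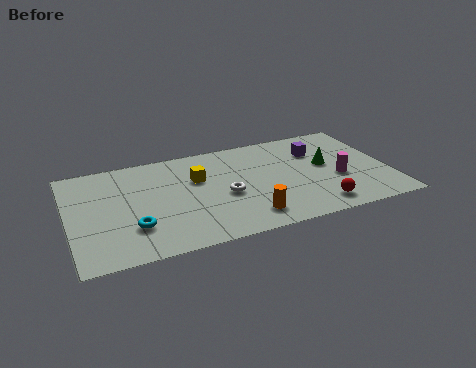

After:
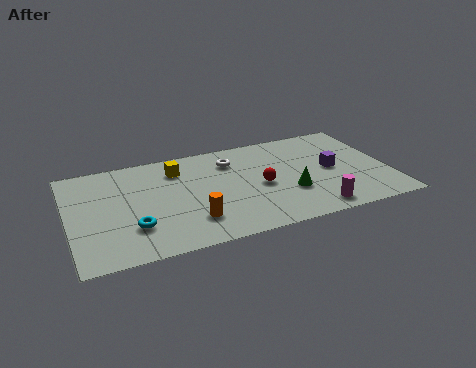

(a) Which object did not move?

the cyan torus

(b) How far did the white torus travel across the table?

2.5

The white torus was near (6.8, 3.3) before and (7.3, 5.8) after, so it travelled √(0.5² + 2.5²) ≈ 2.5 units.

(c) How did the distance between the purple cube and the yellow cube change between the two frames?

+1.6

They were about 5.4 units apart before and 7.0 after — 1.6 units further apart.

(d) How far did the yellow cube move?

1.3

The yellow cube was near (5.7, 4.9) before and (4.9, 5.9) after, so it travelled √(0.8² + 1.0²) ≈ 1.3 units.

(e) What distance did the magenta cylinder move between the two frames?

2.4

The magenta cylinder moved from about (11.8, 3.0) to (10.5, 1.0), a distance of √(1.3² + 2.0²) ≈ 2.4.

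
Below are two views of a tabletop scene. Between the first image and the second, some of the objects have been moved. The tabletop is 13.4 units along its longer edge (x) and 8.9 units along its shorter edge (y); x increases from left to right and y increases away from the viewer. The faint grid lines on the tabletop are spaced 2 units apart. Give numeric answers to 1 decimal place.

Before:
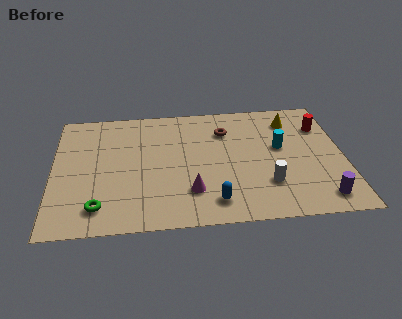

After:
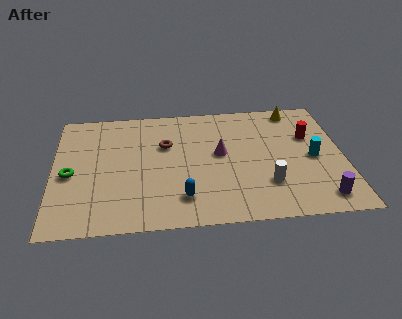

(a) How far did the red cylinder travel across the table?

0.9

From (12.5, 6.5) to (11.9, 5.8), the red cylinder covered √(0.6² + 0.7²) ≈ 0.9 units.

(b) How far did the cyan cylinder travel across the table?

1.7

From (10.5, 5.1) to (12.0, 4.2), the cyan cylinder covered √(1.5² + 0.9²) ≈ 1.7 units.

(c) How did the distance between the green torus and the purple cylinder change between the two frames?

+1.6

They were about 10.1 units apart before and 11.7 after — 1.6 units further apart.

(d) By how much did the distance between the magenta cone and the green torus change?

+2.7

Before: roughly 4.3 units apart; after: 7.0. That's 2.7 units further apart.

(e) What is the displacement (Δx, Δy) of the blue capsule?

(-1.4, 0.4)

The blue capsule was at about (7.3, 1.5) and moved to about (5.9, 1.9).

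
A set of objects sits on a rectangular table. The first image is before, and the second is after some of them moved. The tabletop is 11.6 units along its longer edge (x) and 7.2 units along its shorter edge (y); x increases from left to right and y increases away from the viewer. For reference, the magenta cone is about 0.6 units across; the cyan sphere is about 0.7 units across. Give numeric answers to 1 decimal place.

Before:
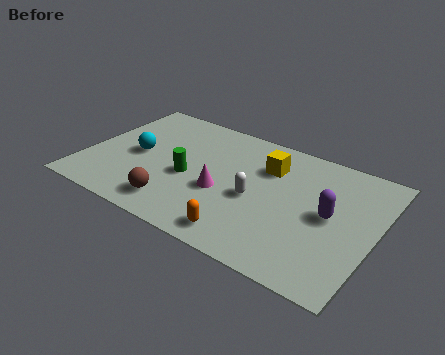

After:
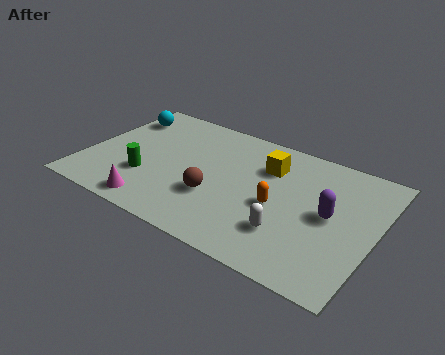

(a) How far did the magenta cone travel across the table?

3.1

From (5.6, 2.9) to (3.2, 0.9), the magenta cone covered √(2.4² + 2.0²) ≈ 3.1 units.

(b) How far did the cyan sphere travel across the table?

2.4

The cyan sphere was near (2.0, 3.5) before and (0.9, 5.6) after, so it travelled √(1.1² + 2.1²) ≈ 2.4 units.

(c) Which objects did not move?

the purple capsule and the yellow cube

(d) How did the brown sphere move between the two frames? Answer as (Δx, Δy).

(1.4, 1.2)

From the two frames, the brown sphere sits at roughly (4.0, 1.3) before and (5.4, 2.5) after.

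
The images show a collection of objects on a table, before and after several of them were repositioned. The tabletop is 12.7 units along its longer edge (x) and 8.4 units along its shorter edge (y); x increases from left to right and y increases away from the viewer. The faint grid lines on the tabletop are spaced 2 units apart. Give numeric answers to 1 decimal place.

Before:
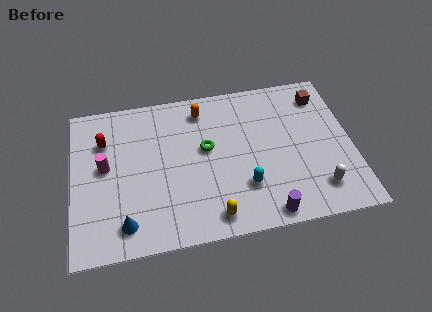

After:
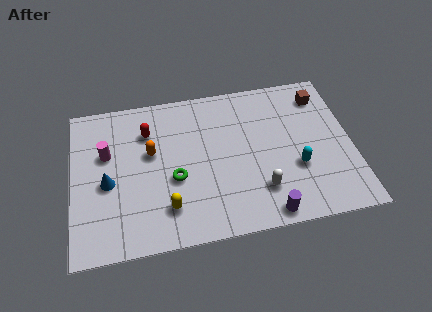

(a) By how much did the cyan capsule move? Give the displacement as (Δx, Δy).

(2.4, 0.6)

From the two frames, the cyan capsule sits at roughly (7.7, 2.4) before and (10.1, 3.0) after.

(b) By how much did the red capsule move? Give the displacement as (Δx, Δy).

(2.0, 0.2)

The red capsule was at about (1.5, 6.0) and moved to about (3.5, 6.2).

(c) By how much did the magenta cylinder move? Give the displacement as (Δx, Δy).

(0.1, 0.7)

The magenta cylinder was at about (1.5, 4.6) and moved to about (1.6, 5.3).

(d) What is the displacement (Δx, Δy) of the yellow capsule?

(-2.0, 0.8)

The yellow capsule was at about (6.2, 1.1) and moved to about (4.2, 1.9).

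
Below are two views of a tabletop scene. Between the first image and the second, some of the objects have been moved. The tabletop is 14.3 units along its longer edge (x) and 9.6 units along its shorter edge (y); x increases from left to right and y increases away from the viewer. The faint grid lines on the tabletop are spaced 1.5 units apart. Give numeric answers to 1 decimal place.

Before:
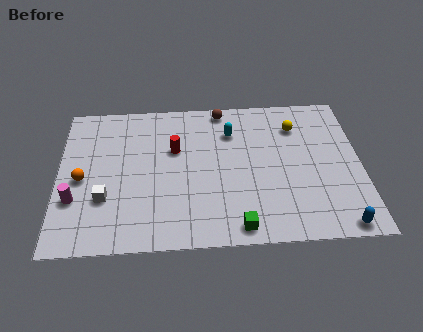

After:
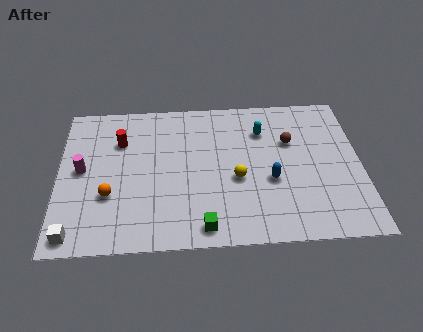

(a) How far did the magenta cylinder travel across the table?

1.9

From (0.8, 3.1) to (1.1, 5.0), the magenta cylinder covered √(0.3² + 1.9²) ≈ 1.9 units.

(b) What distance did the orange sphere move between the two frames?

1.7

The orange sphere was near (1.1, 4.4) before and (2.4, 3.3) after, so it travelled √(1.3² + 1.1²) ≈ 1.7 units.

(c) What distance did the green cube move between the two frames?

1.6

The green cube moved from about (8.4, 1.0) to (6.8, 1.1), a distance of √(1.6² + 0.1²) ≈ 1.6.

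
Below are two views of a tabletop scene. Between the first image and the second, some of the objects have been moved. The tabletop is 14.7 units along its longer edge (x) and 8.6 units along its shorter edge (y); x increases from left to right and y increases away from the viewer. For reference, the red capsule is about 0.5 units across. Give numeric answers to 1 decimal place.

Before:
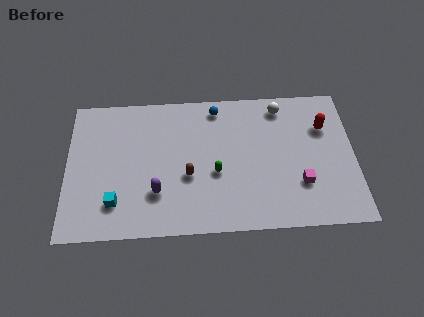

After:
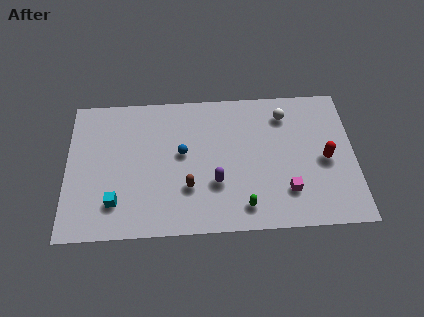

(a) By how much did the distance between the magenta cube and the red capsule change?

-0.9

They were about 3.6 units apart before and 2.7 after — 0.9 units closer together.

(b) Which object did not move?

the cyan cube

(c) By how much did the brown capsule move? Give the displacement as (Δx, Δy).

(0.0, -0.7)

From the two frames, the brown capsule sits at roughly (6.2, 3.4) before and (6.2, 2.7) after.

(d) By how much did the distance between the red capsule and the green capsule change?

-1.2

Before: roughly 6.1 units apart; after: 4.9. That's 1.2 units closer together.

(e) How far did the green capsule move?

2.5

The green capsule was near (7.6, 3.5) before and (9.0, 1.4) after, so it travelled √(1.4² + 2.1²) ≈ 2.5 units.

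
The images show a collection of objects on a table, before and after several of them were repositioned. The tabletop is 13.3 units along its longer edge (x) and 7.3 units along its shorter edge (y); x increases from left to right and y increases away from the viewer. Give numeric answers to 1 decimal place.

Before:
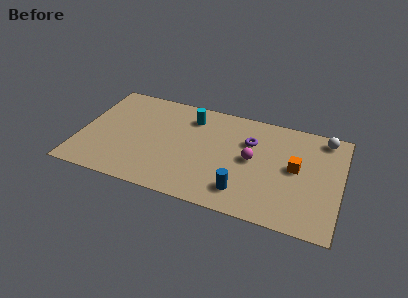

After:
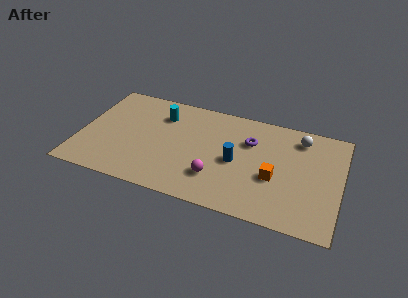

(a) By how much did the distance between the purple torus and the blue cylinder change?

-1.8

The distance was about 3.5 in the first image and 1.7 in the second, so they moved 1.8 units closer together.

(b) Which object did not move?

the purple torus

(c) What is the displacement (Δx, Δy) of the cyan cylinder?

(-1.5, -0.3)

The cyan cylinder was at about (5.5, 5.8) and moved to about (4.0, 5.5).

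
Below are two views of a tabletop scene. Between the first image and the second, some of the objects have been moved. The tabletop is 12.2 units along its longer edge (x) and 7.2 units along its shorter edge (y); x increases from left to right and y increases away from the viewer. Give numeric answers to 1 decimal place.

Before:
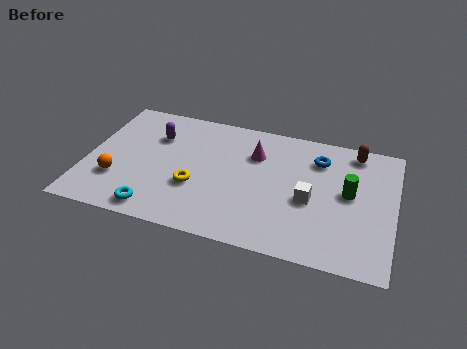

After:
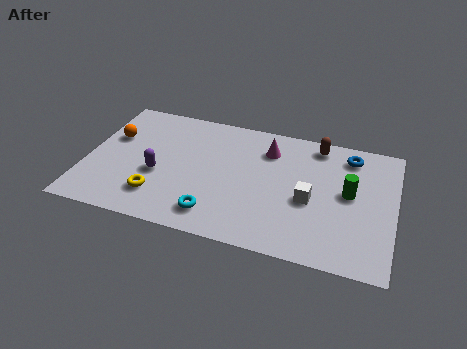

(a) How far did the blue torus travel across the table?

1.3

The blue torus was near (9.1, 5.5) before and (10.3, 6.0) after, so it travelled √(1.2² + 0.5²) ≈ 1.3 units.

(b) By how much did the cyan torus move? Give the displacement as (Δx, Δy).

(2.3, 0.4)

From the two frames, the cyan torus sits at roughly (3.0, 0.9) before and (5.3, 1.3) after.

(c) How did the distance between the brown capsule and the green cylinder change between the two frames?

+0.4

Before: roughly 2.4 units apart; after: 2.8. That's 0.4 units further apart.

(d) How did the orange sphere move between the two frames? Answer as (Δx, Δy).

(-0.4, 2.4)

The orange sphere was at about (1.3, 2.2) and moved to about (0.9, 4.6).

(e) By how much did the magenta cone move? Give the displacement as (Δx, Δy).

(0.5, 0.4)

From the two frames, the magenta cone sits at roughly (6.6, 5.1) before and (7.1, 5.5) after.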